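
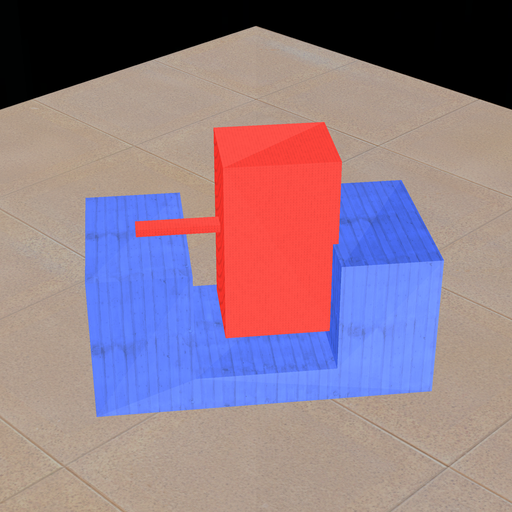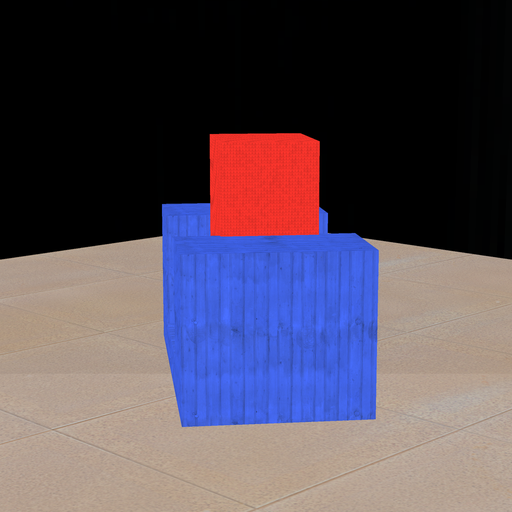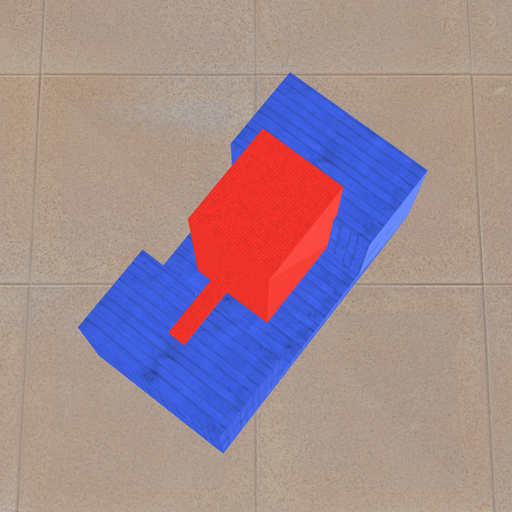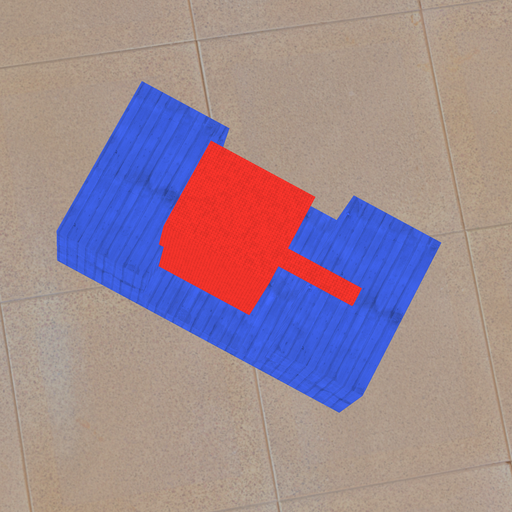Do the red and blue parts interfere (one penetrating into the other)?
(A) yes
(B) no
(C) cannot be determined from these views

(A) yes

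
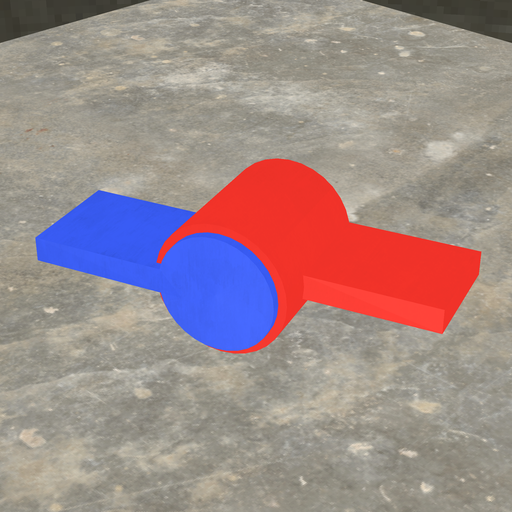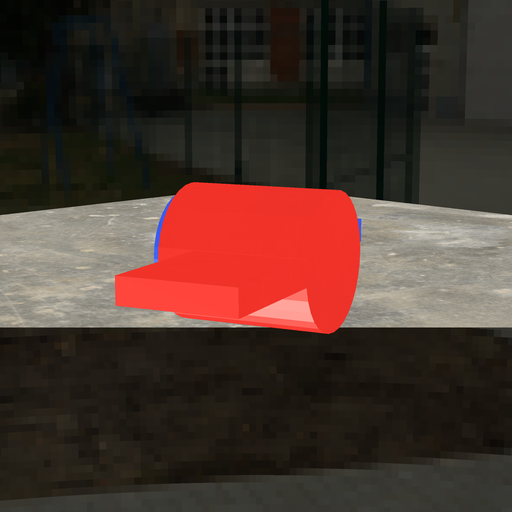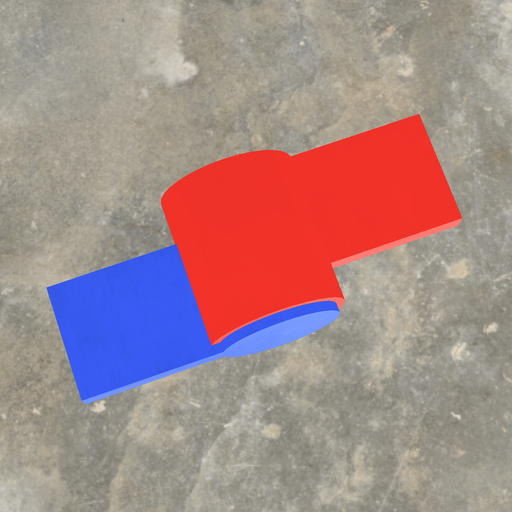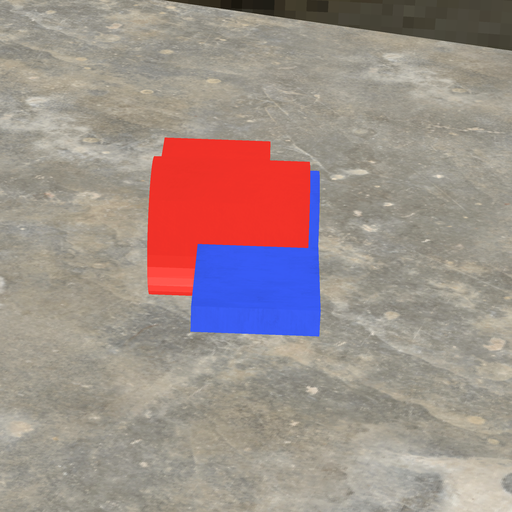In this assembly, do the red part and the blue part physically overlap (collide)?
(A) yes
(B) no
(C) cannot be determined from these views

(A) yes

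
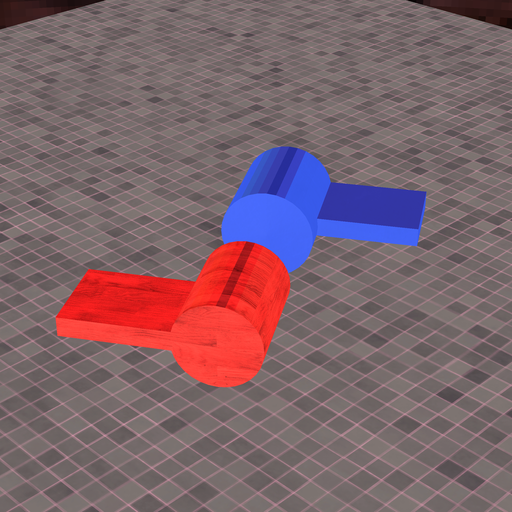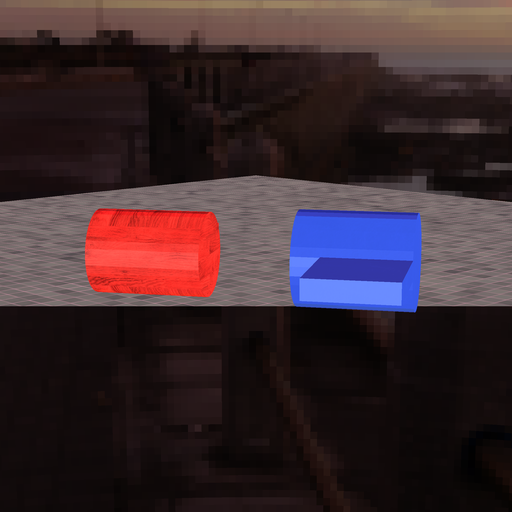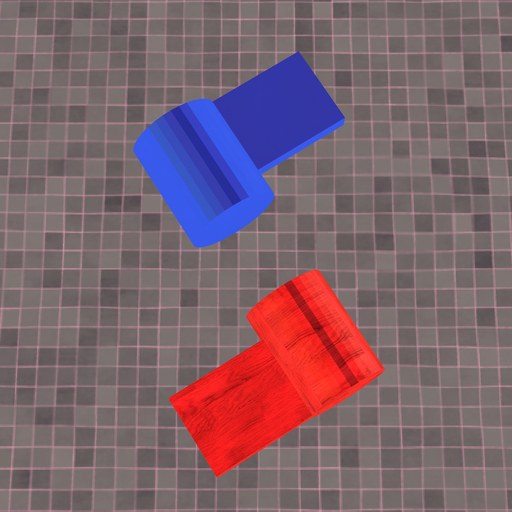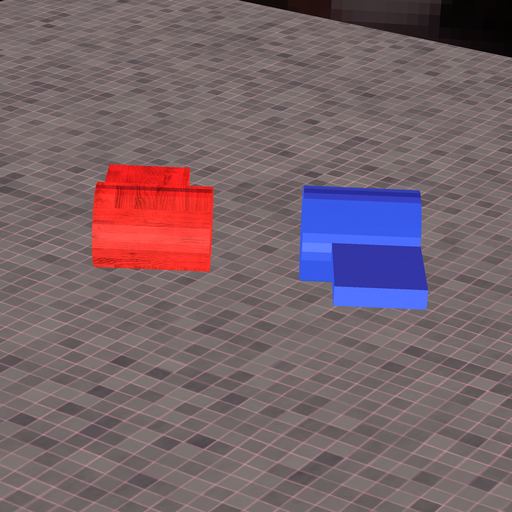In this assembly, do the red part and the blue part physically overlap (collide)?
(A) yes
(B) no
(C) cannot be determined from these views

(B) no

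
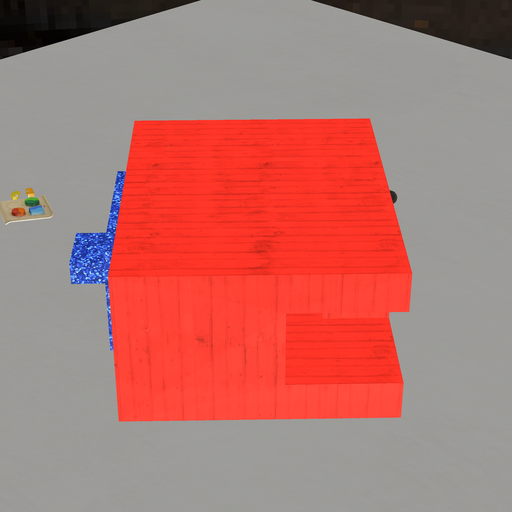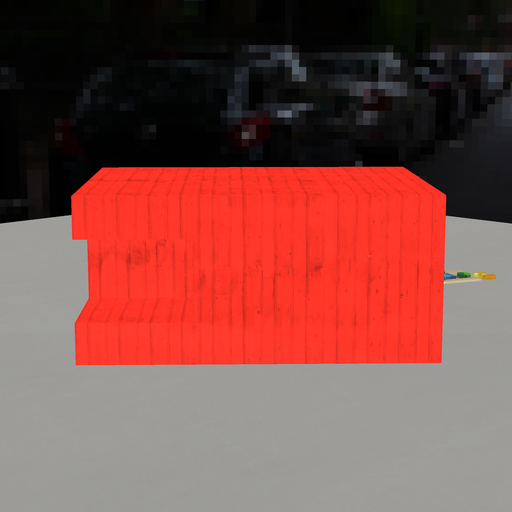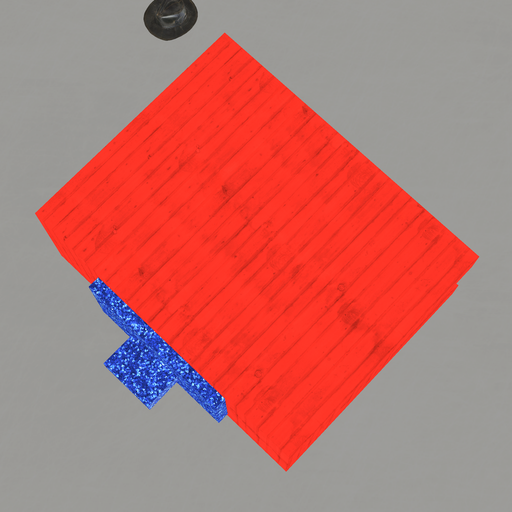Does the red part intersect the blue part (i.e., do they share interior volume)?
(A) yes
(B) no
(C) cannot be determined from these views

(C) cannot be determined from these views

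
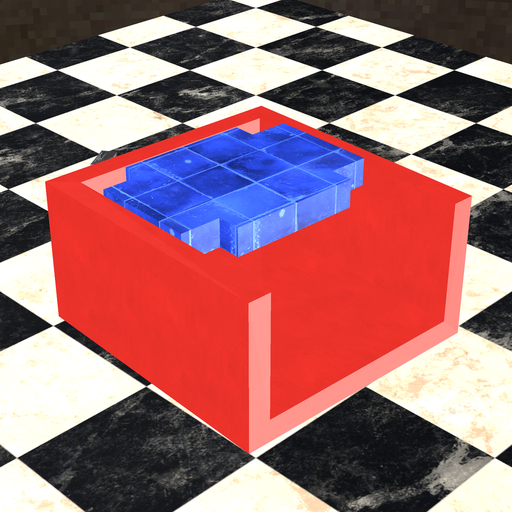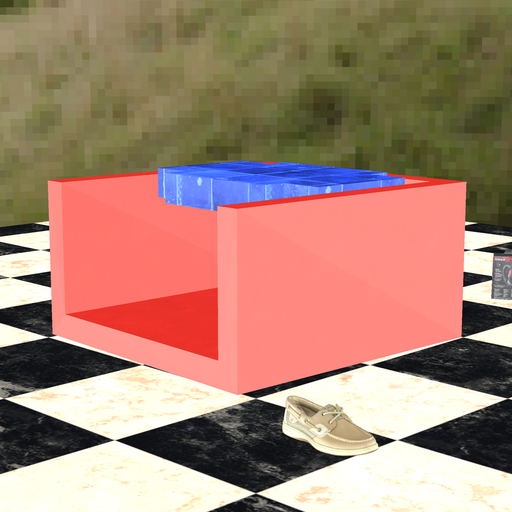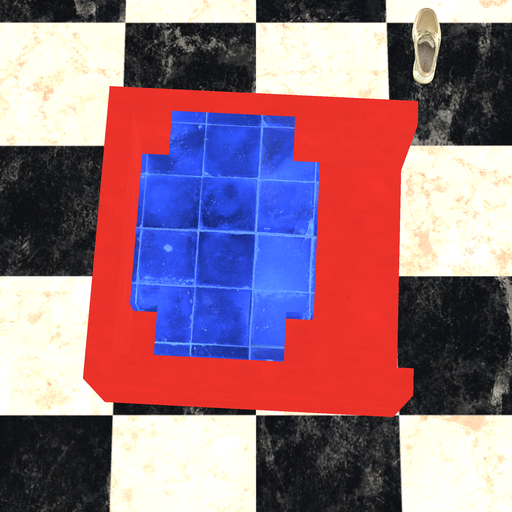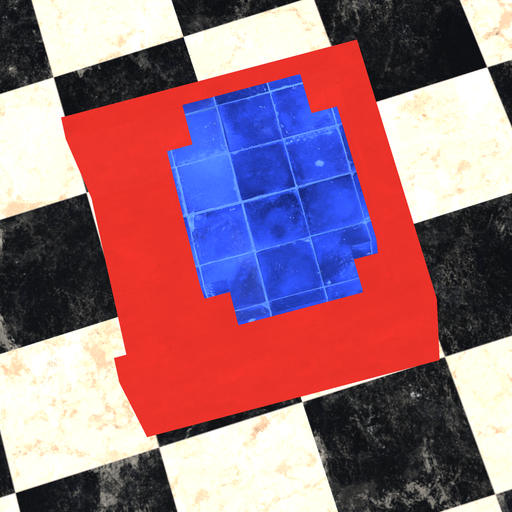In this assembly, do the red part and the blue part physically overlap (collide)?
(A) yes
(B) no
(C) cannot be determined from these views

(B) no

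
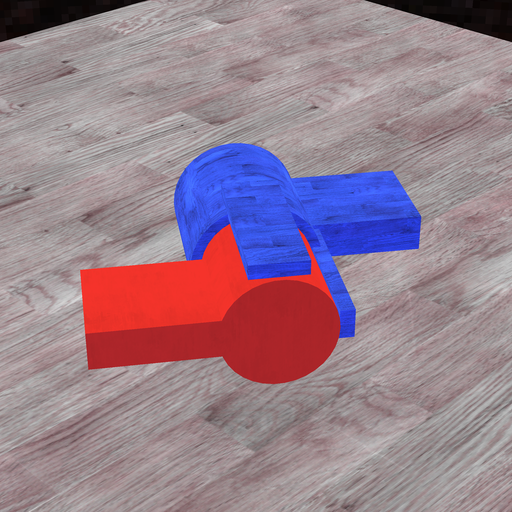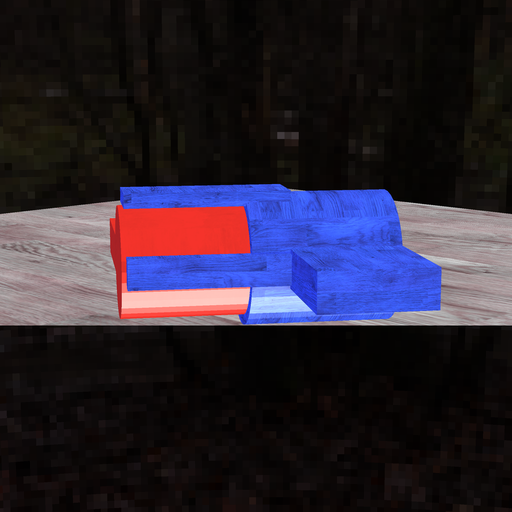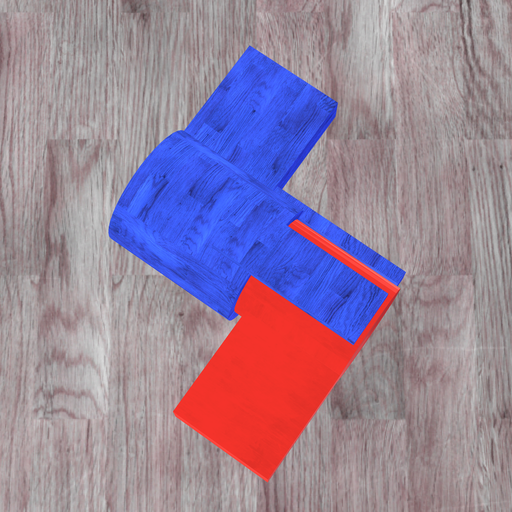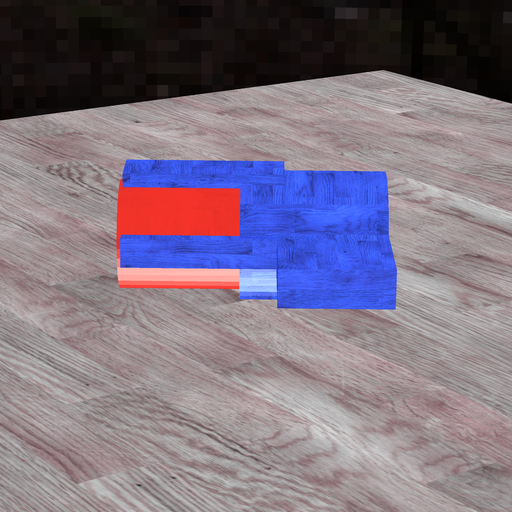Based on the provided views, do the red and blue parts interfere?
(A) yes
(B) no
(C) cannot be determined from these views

(A) yes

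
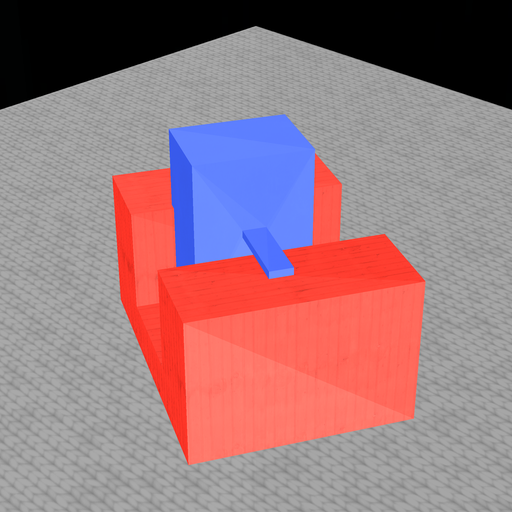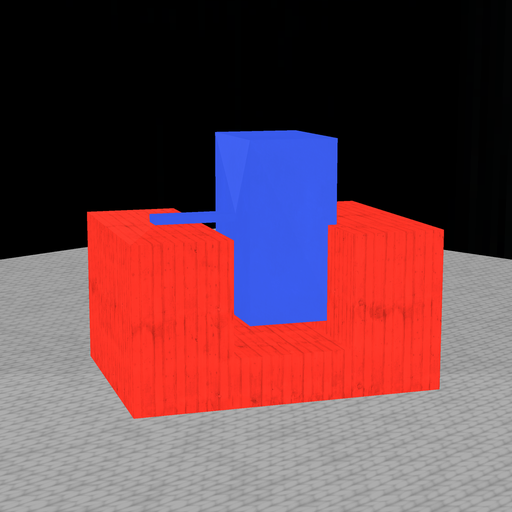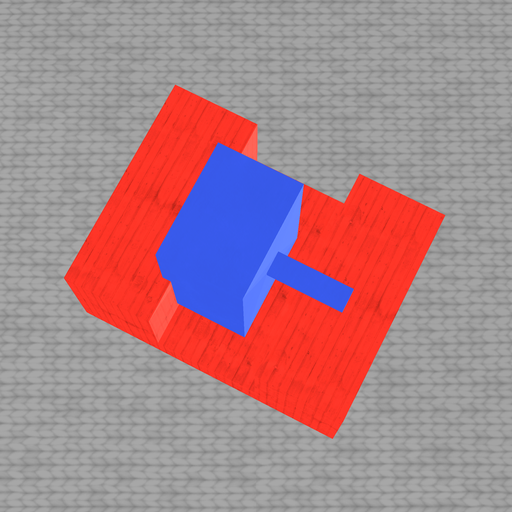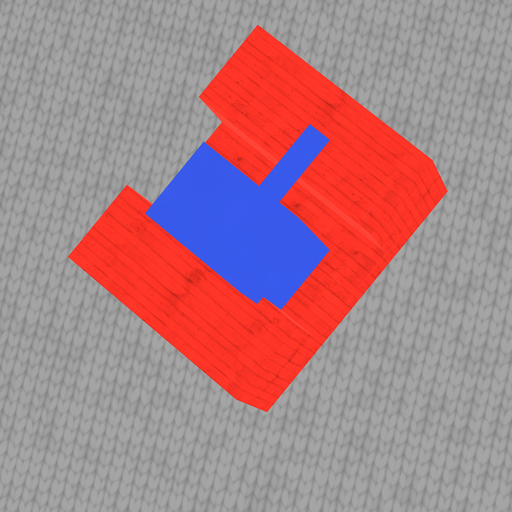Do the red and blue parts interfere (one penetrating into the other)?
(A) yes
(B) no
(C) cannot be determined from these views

(A) yes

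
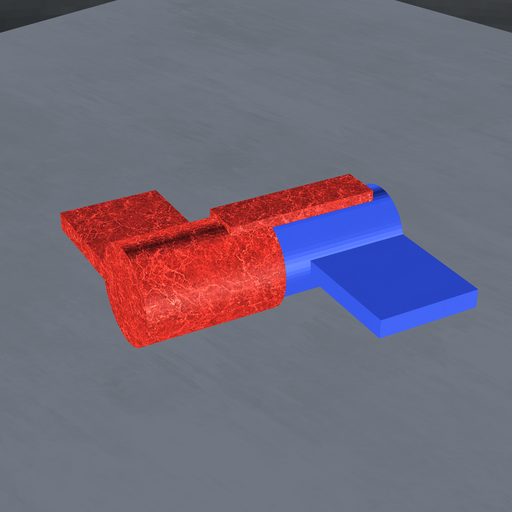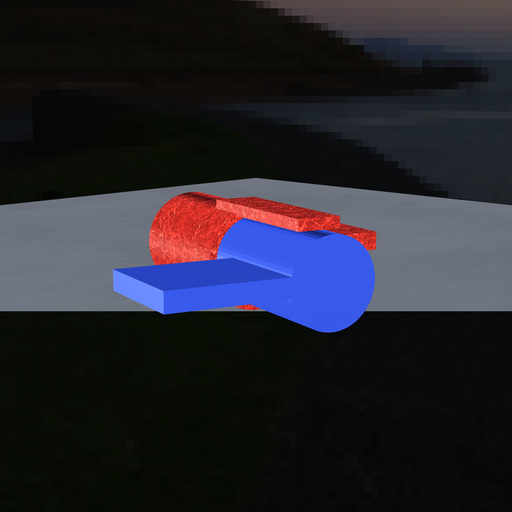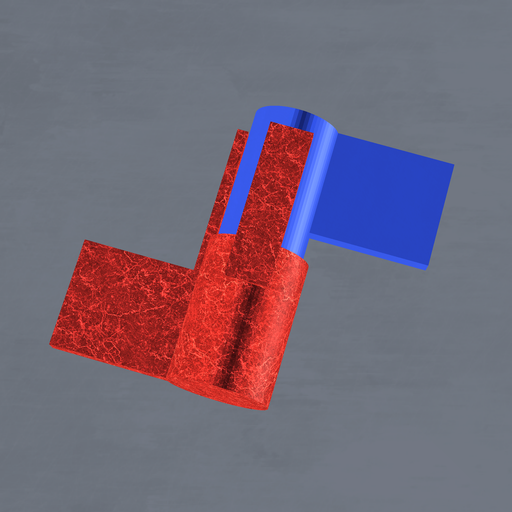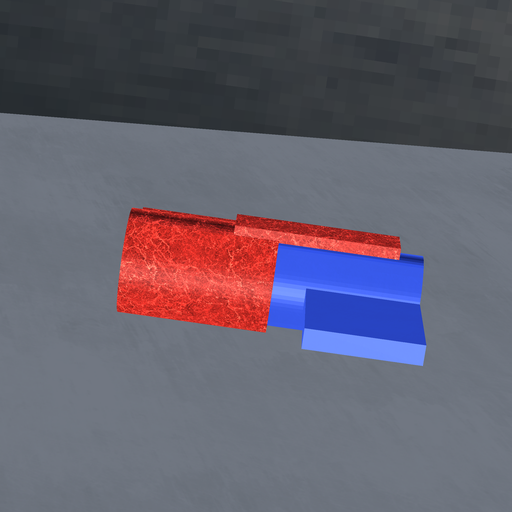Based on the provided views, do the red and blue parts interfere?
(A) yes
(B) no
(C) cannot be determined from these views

(A) yes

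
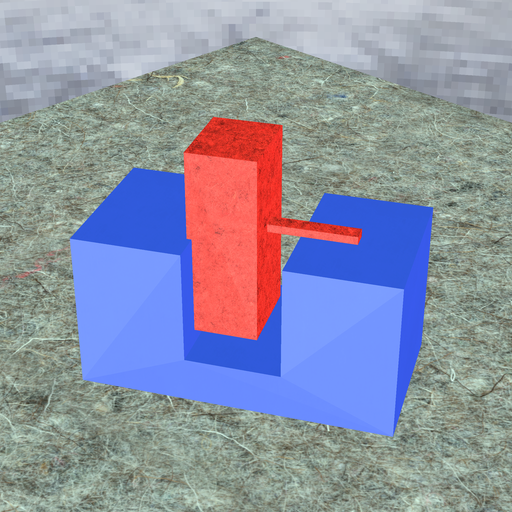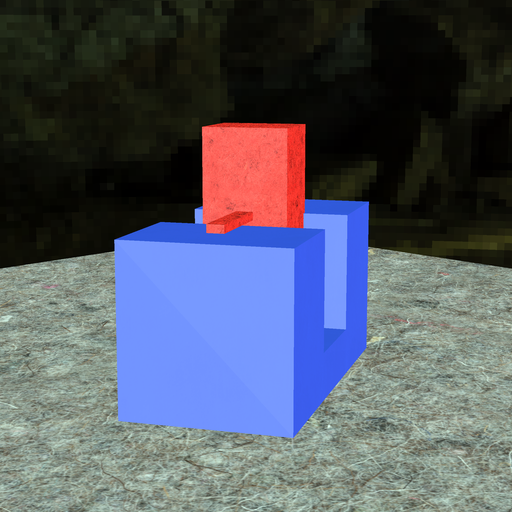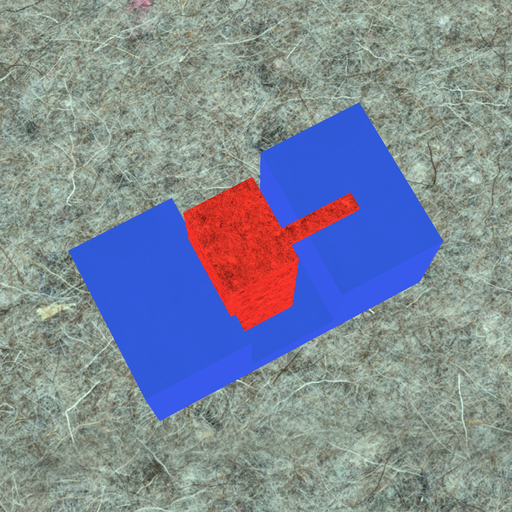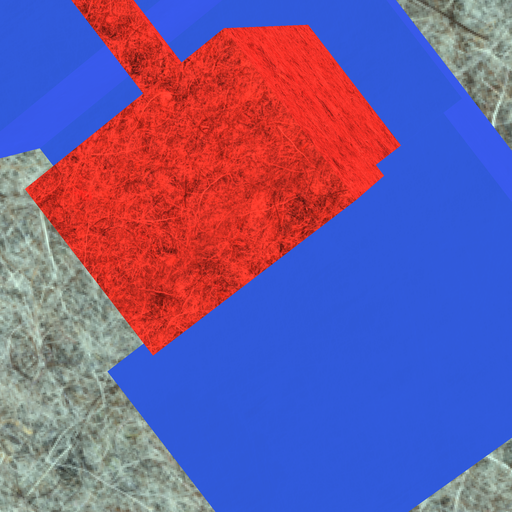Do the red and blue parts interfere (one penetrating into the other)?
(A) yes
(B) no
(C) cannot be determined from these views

(A) yes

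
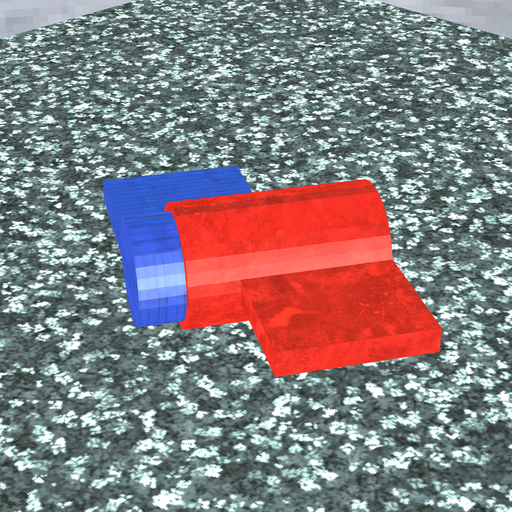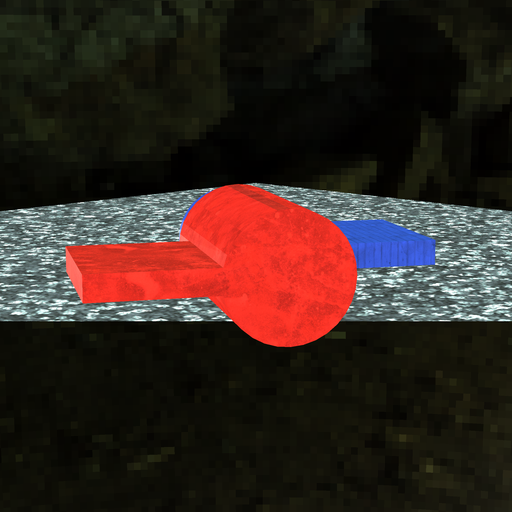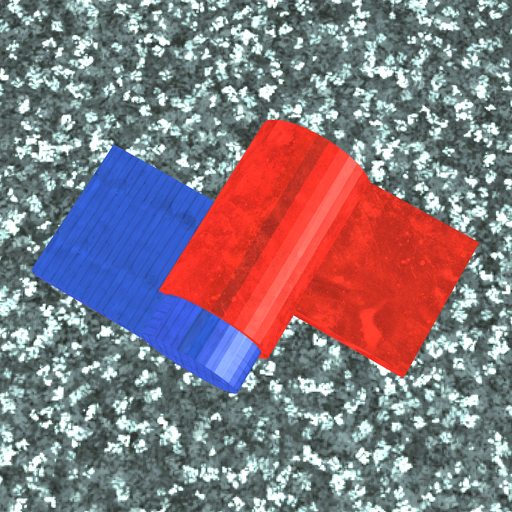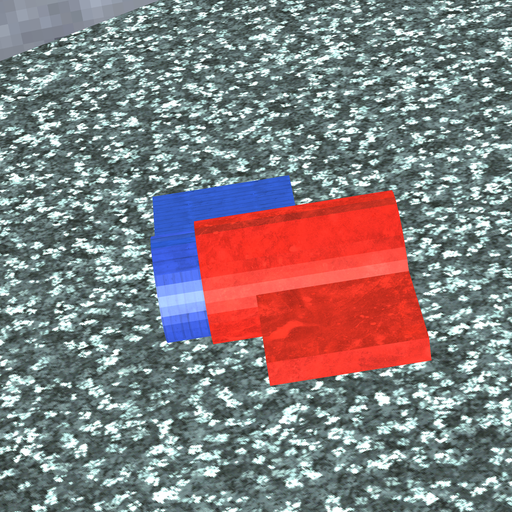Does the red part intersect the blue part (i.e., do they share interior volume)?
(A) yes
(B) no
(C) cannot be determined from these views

(A) yes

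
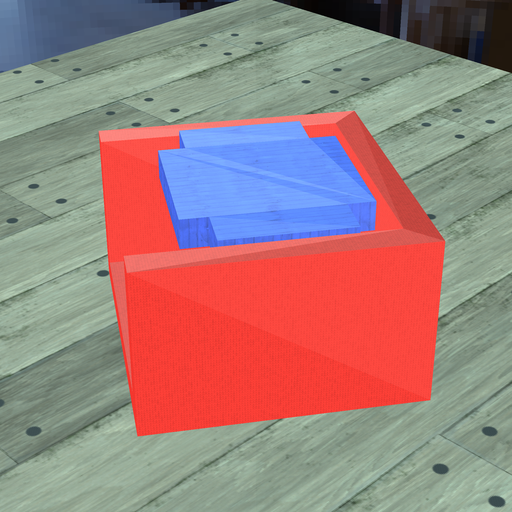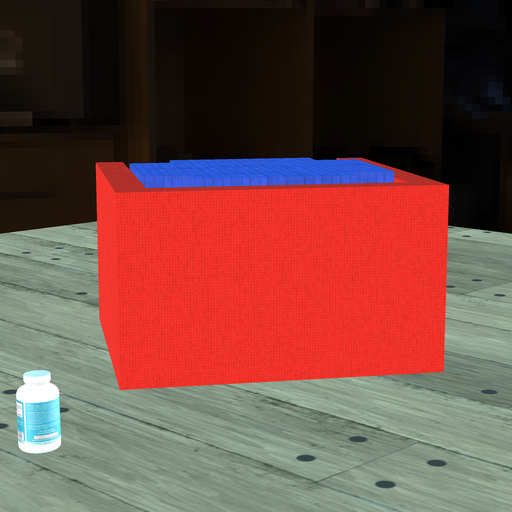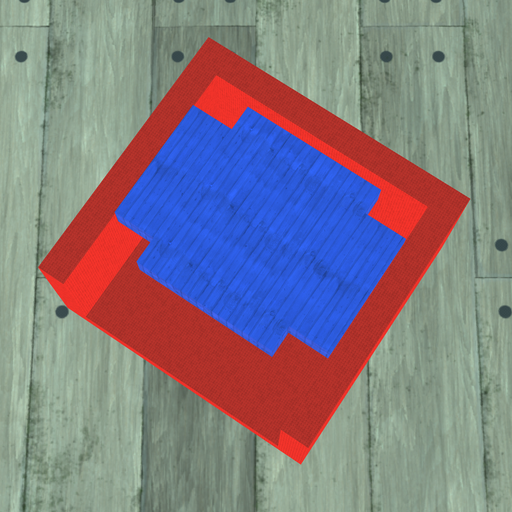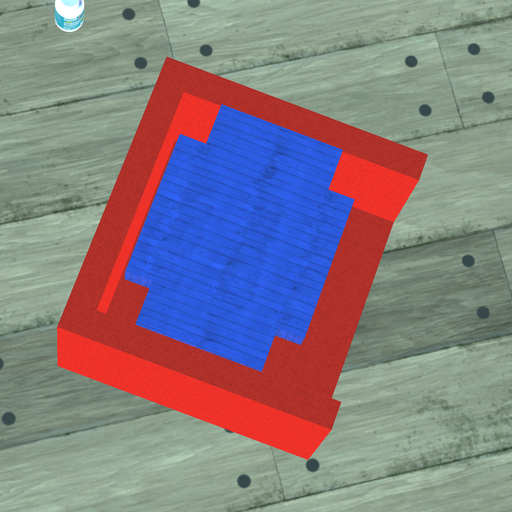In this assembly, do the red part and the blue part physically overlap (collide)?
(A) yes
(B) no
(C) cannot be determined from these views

(B) no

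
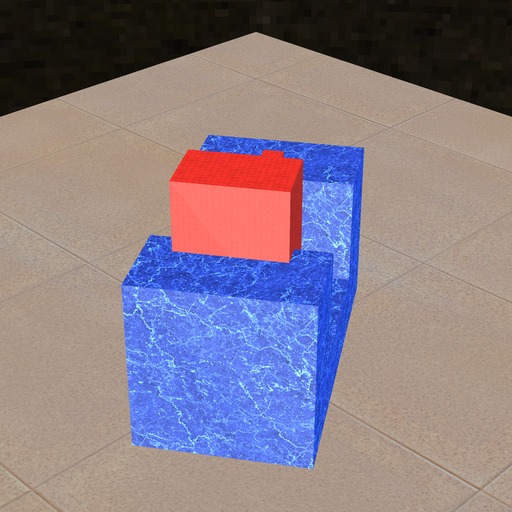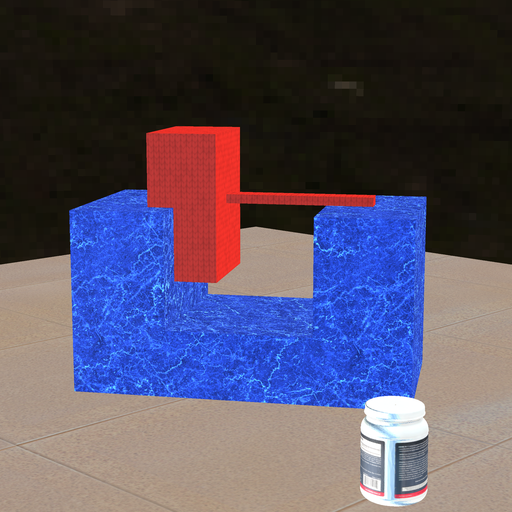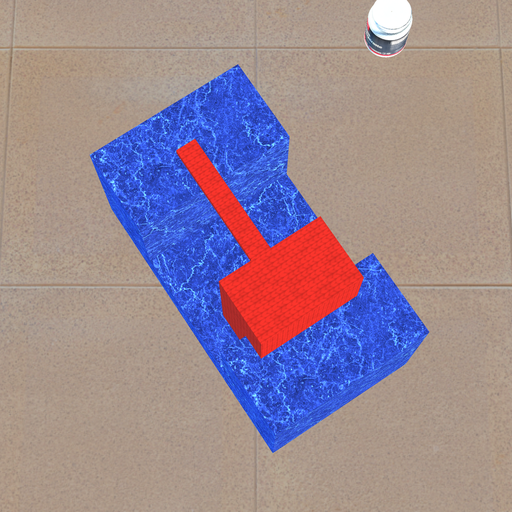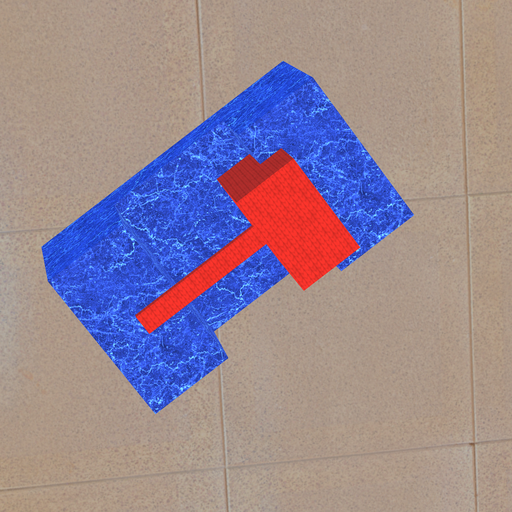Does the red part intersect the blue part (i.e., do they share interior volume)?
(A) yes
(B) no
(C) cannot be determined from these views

(A) yes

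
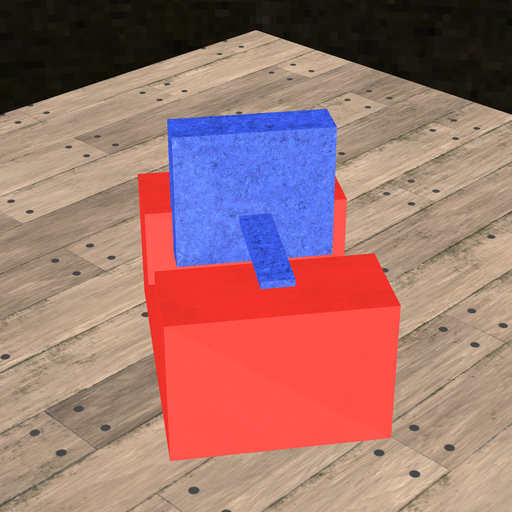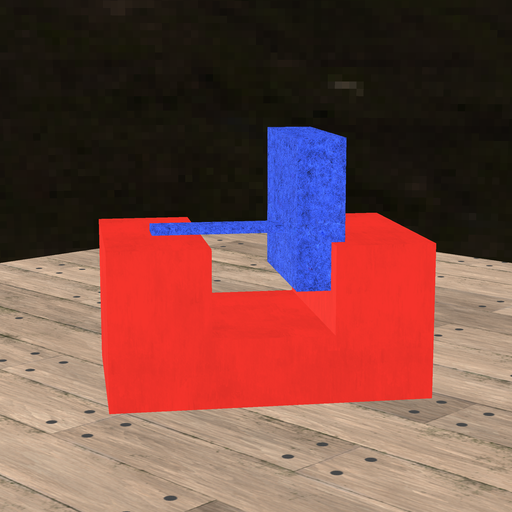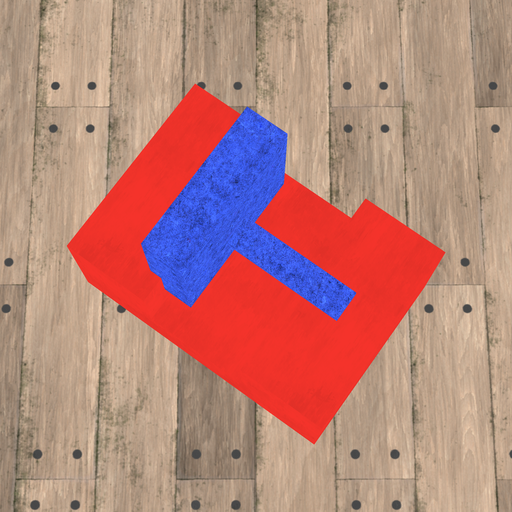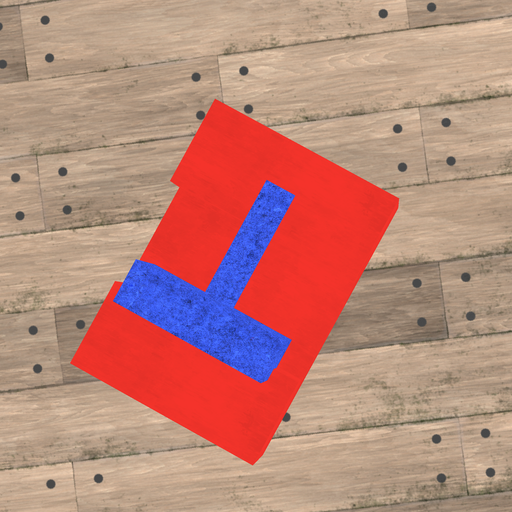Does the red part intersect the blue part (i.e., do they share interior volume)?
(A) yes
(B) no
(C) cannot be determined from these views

(A) yes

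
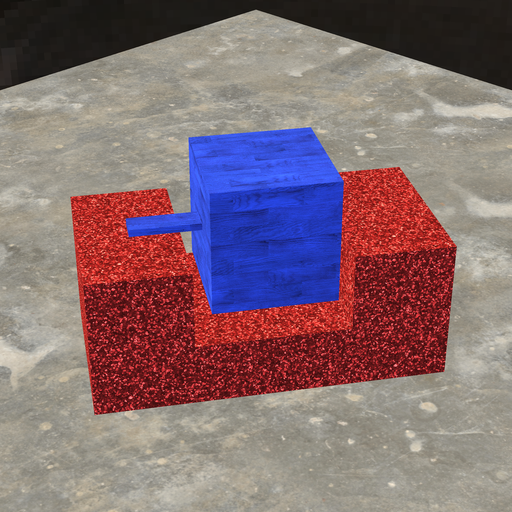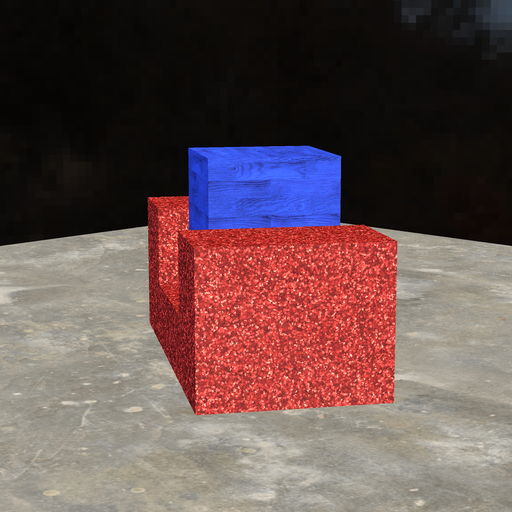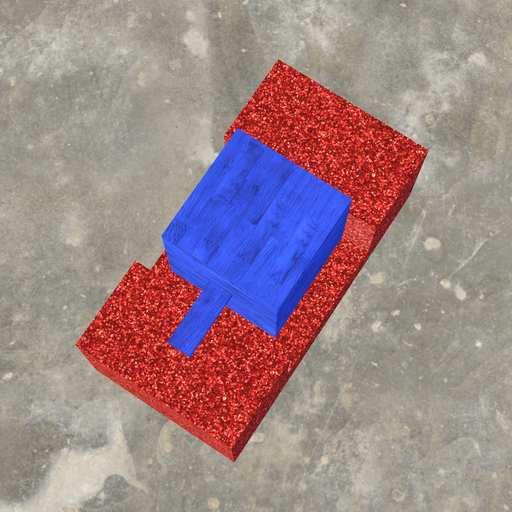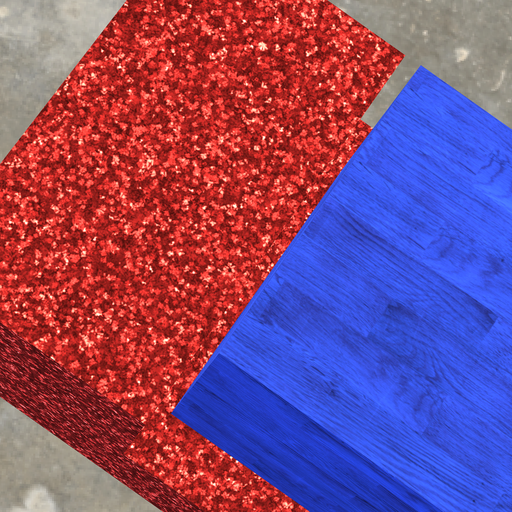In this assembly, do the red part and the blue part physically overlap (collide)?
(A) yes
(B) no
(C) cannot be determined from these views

(B) no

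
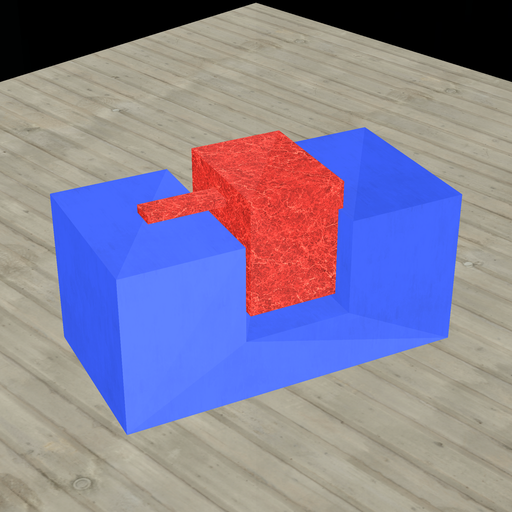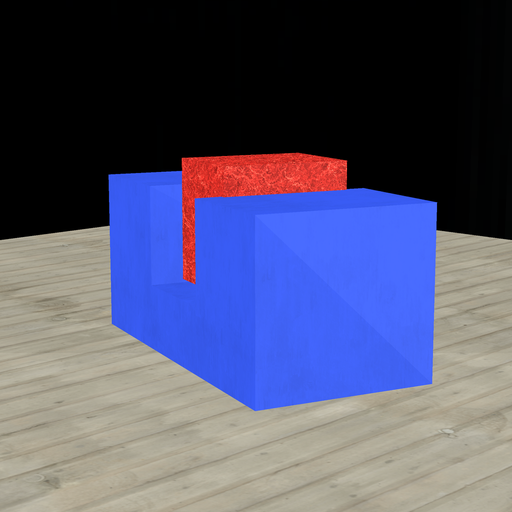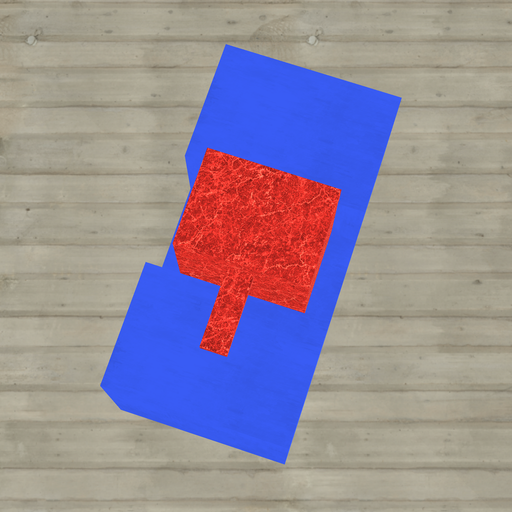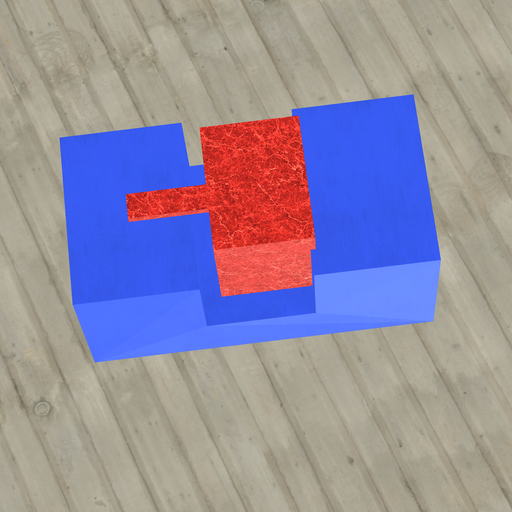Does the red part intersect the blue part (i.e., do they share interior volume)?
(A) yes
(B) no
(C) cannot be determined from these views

(A) yes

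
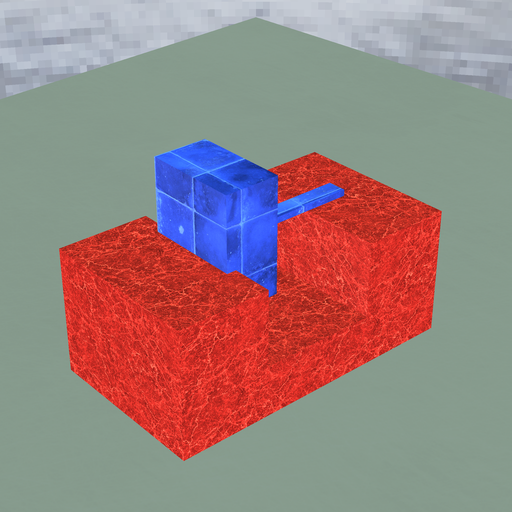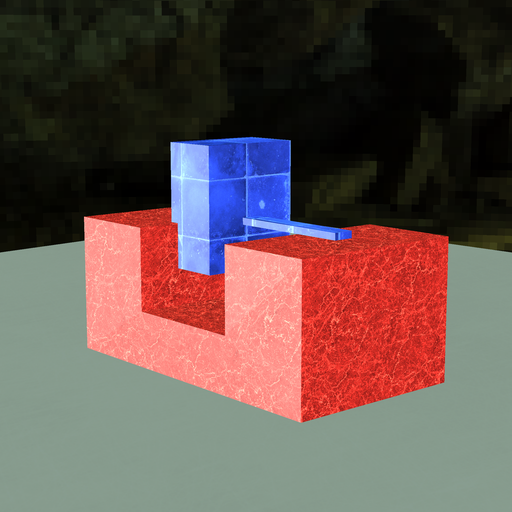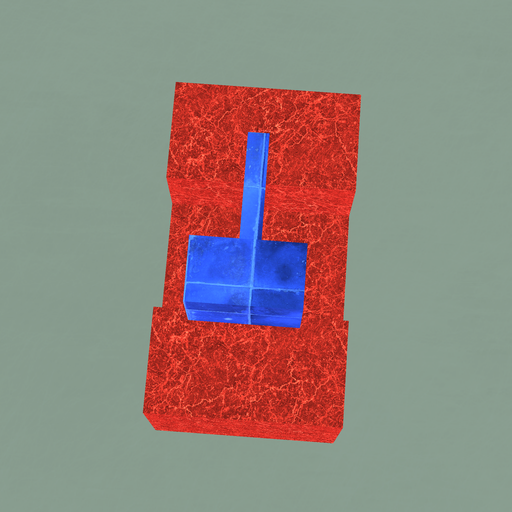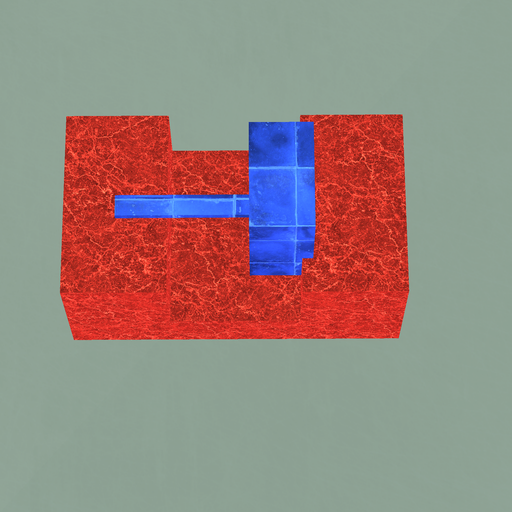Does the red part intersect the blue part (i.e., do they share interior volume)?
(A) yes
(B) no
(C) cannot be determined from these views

(A) yes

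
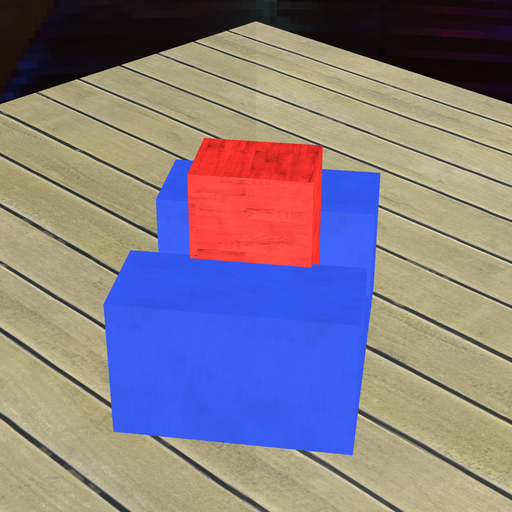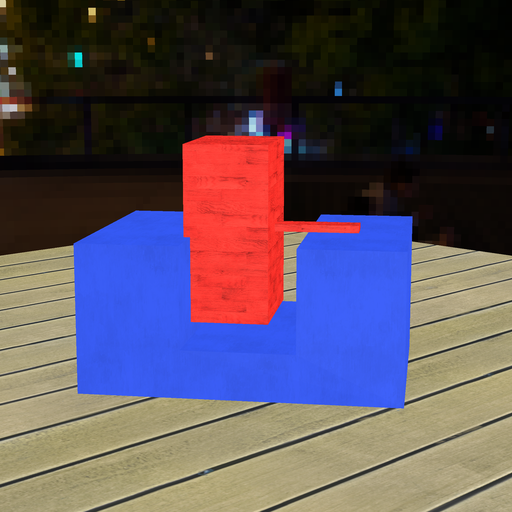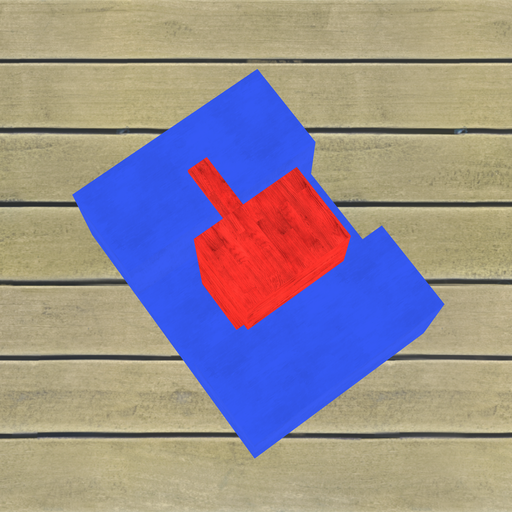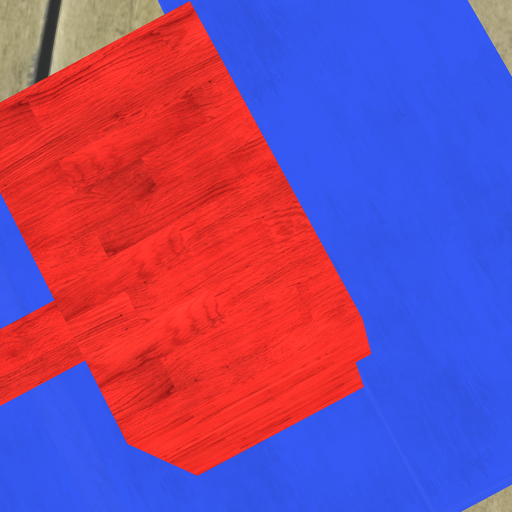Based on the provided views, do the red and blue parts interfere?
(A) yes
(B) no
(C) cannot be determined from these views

(A) yes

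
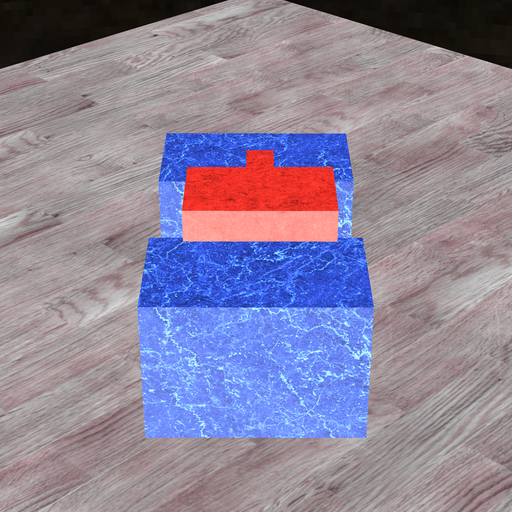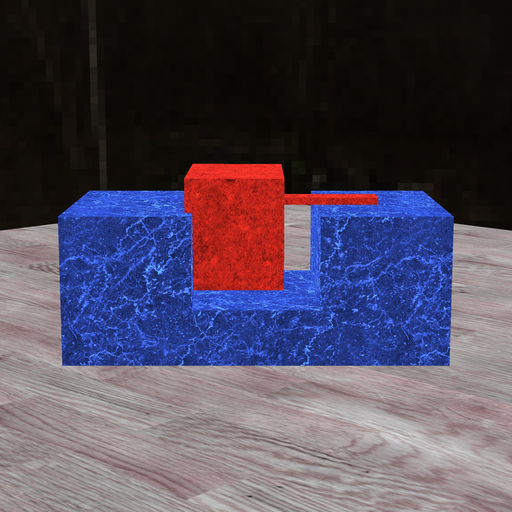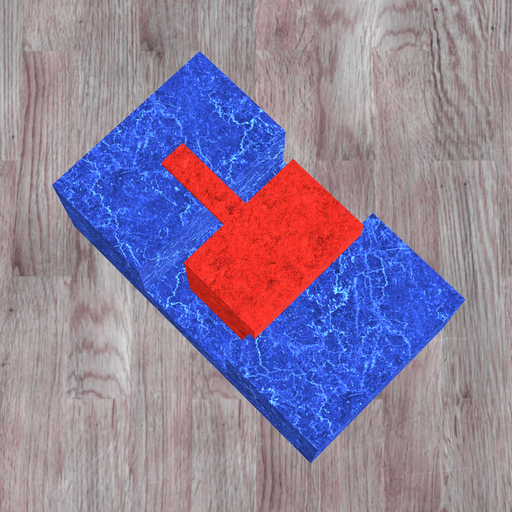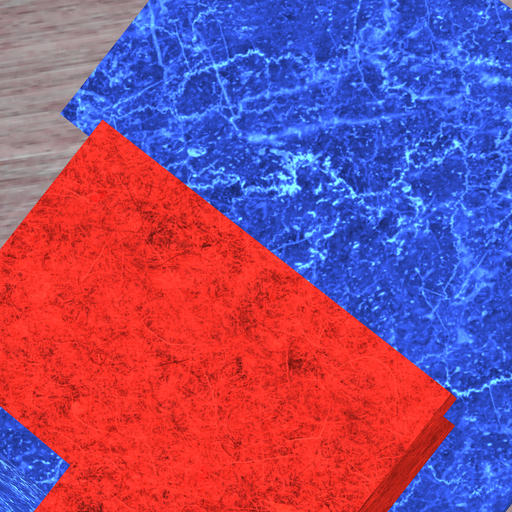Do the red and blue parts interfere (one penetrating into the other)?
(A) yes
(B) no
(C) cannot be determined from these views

(A) yes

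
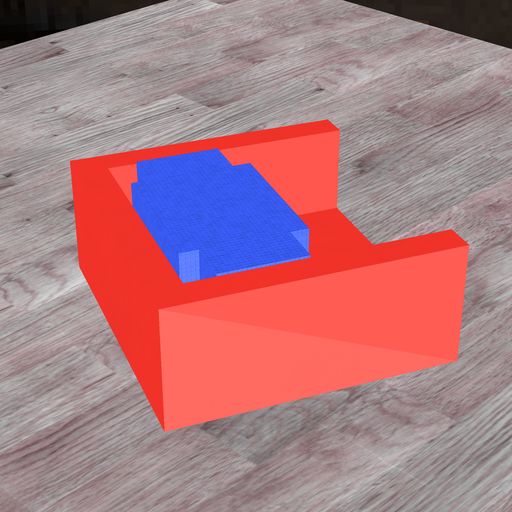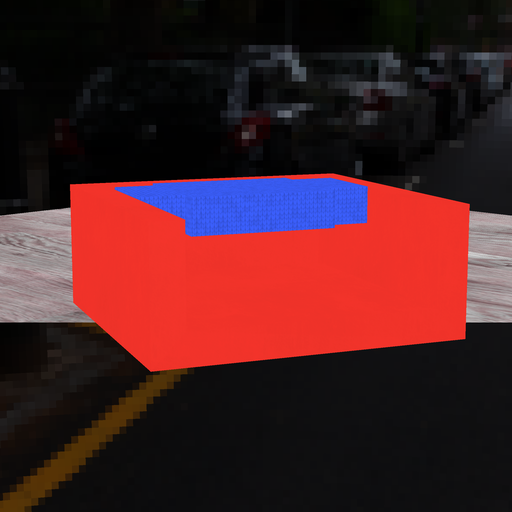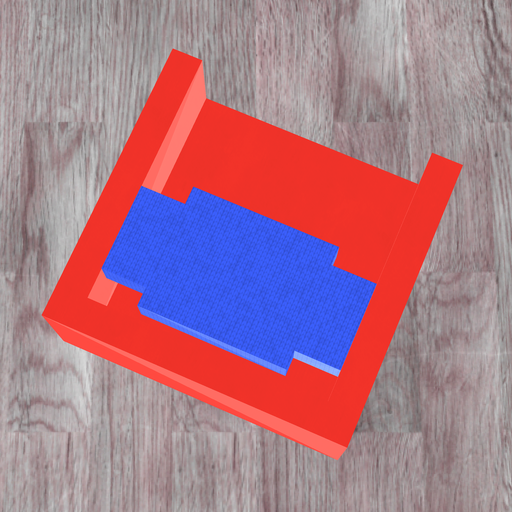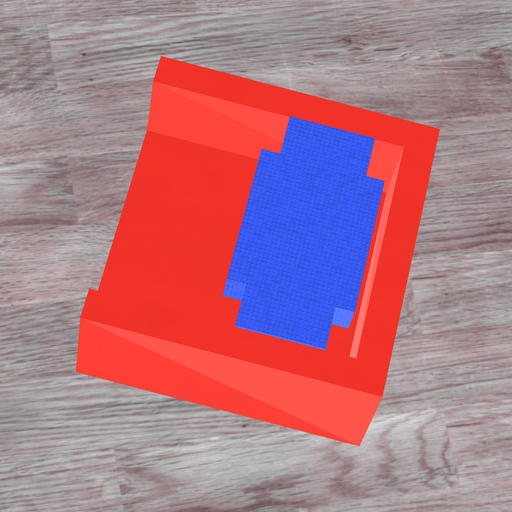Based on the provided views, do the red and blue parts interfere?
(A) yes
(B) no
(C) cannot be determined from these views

(B) no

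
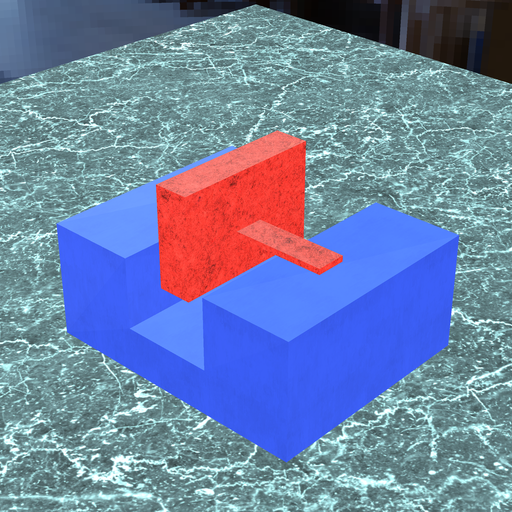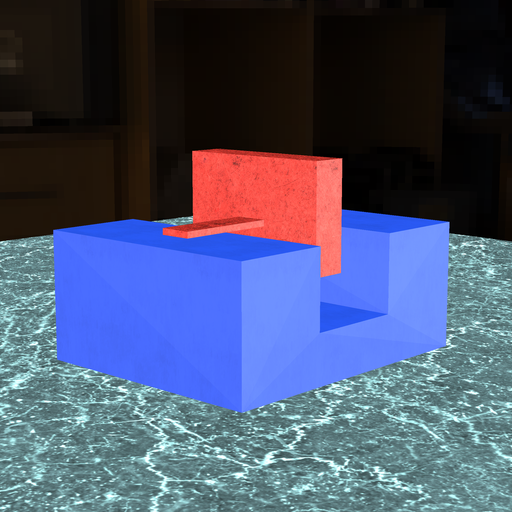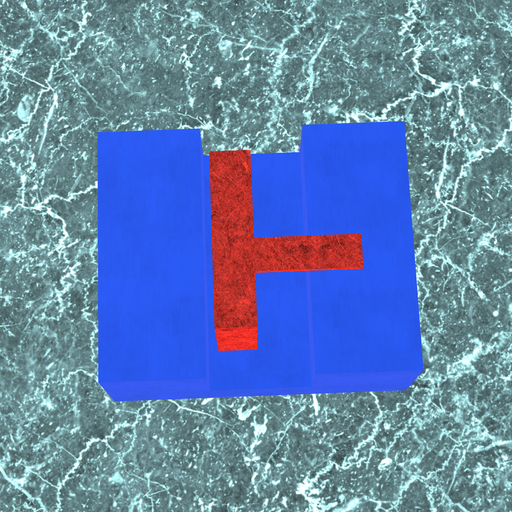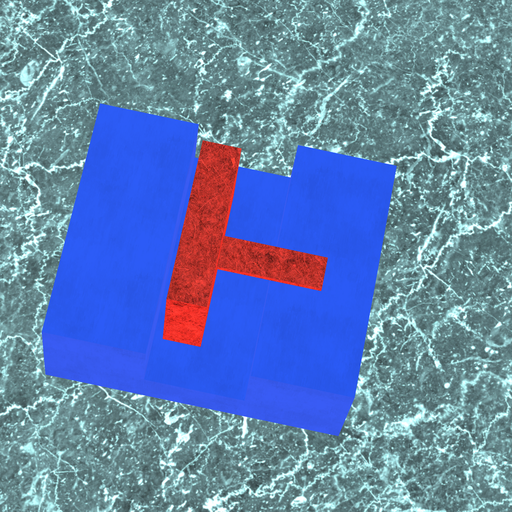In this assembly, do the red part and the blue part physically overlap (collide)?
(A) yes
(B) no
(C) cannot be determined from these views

(B) no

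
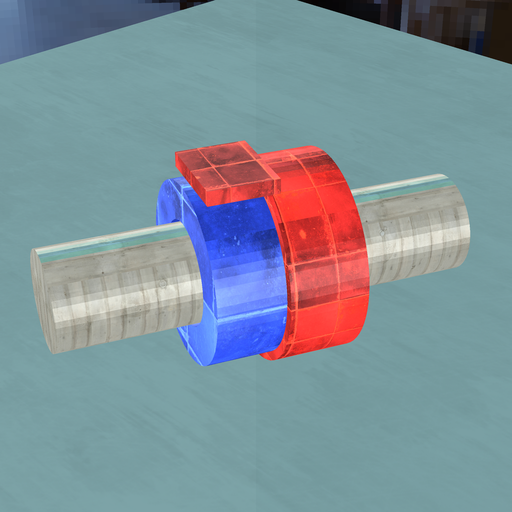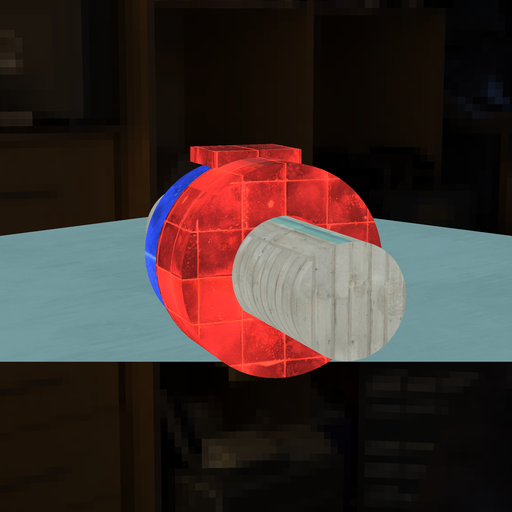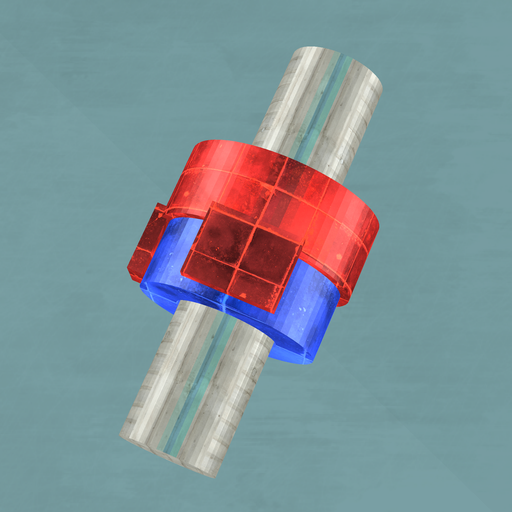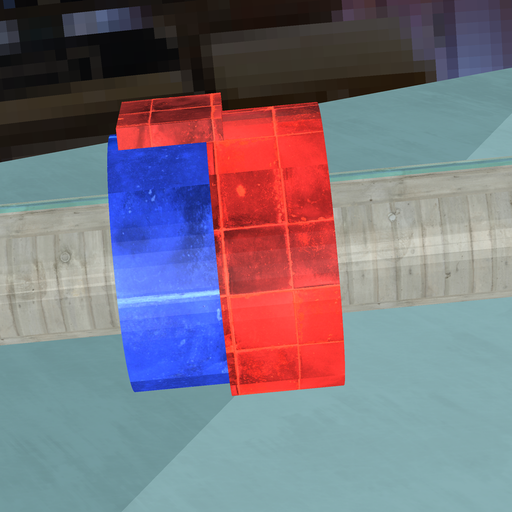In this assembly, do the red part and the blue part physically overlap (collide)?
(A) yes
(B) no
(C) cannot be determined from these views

(A) yes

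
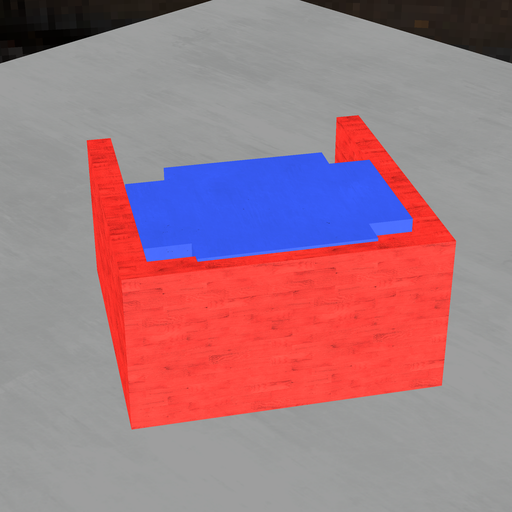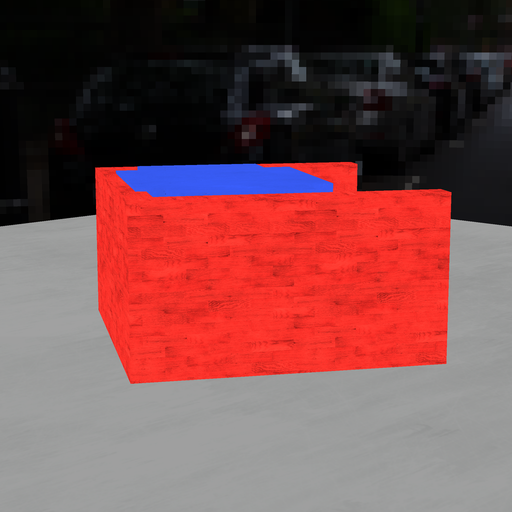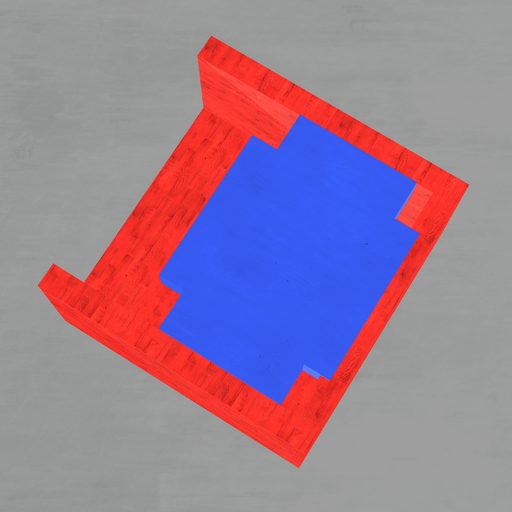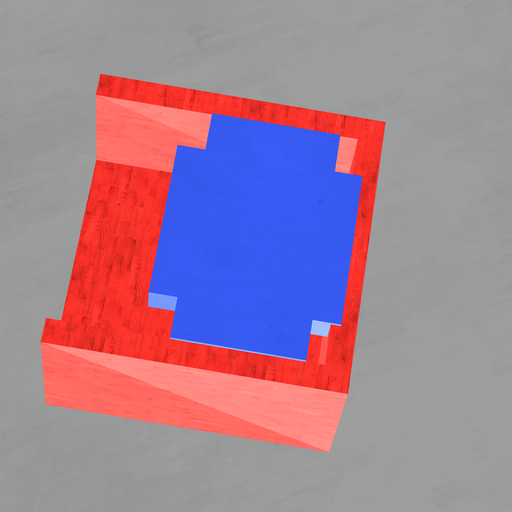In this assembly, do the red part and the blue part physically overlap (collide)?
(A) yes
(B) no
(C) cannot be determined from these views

(A) yes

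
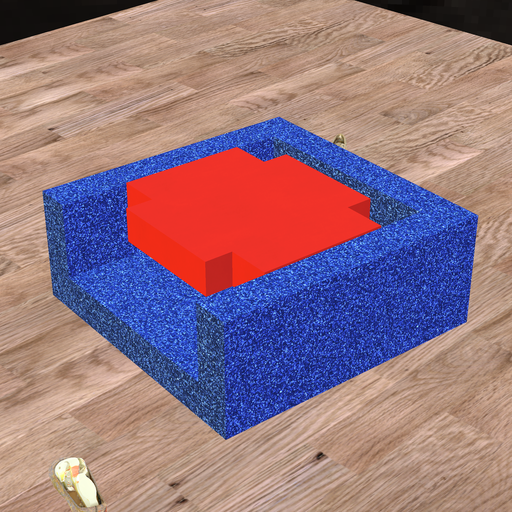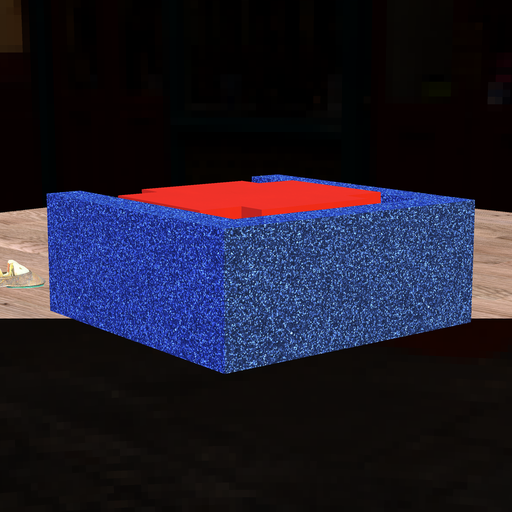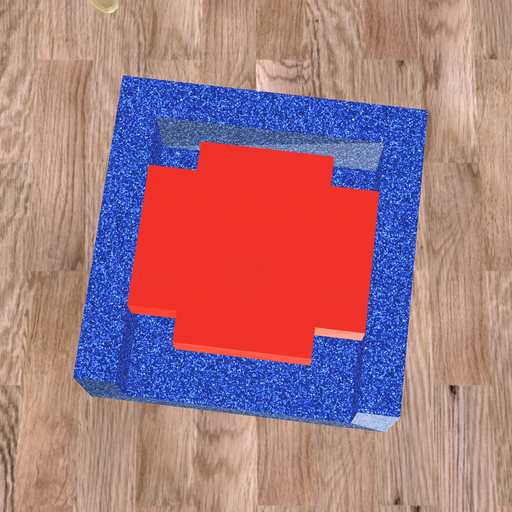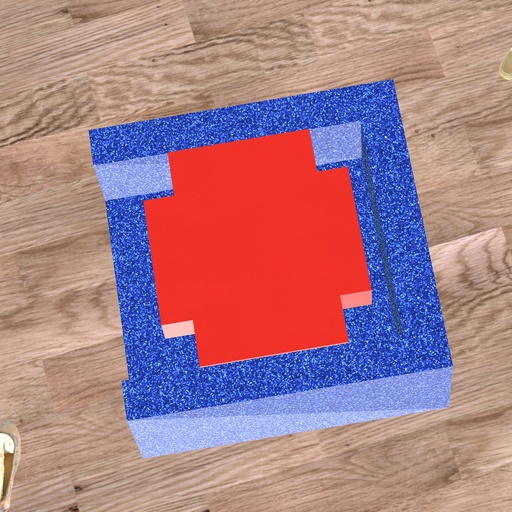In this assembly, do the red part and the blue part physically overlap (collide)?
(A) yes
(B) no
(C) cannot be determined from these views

(B) no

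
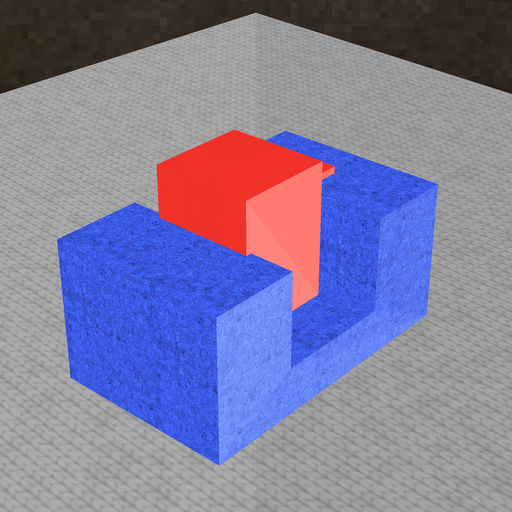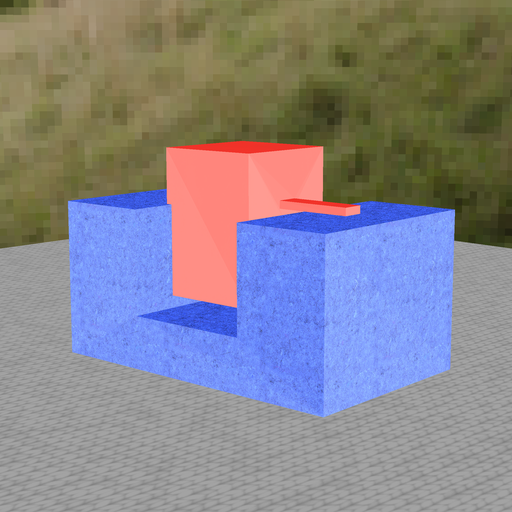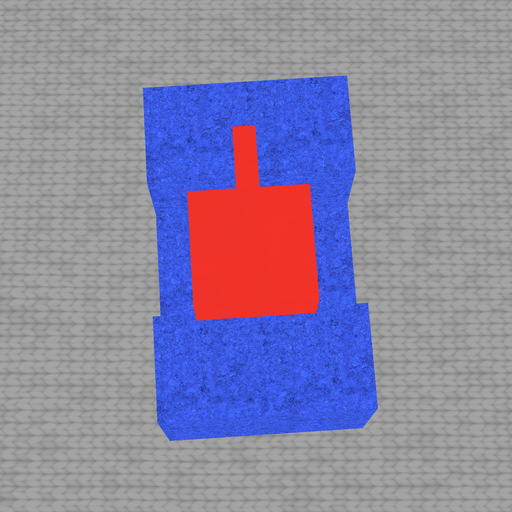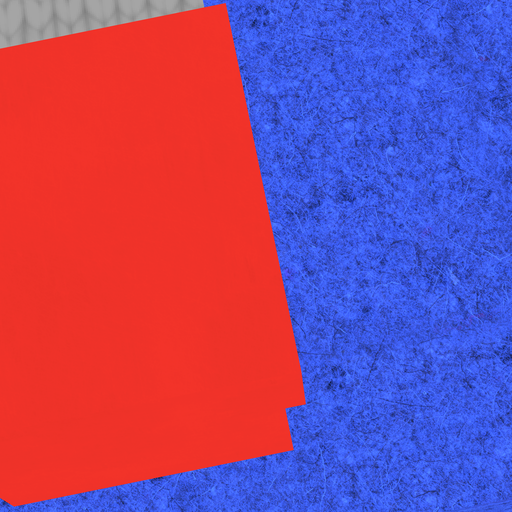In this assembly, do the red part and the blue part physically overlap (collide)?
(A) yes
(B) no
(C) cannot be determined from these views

(A) yes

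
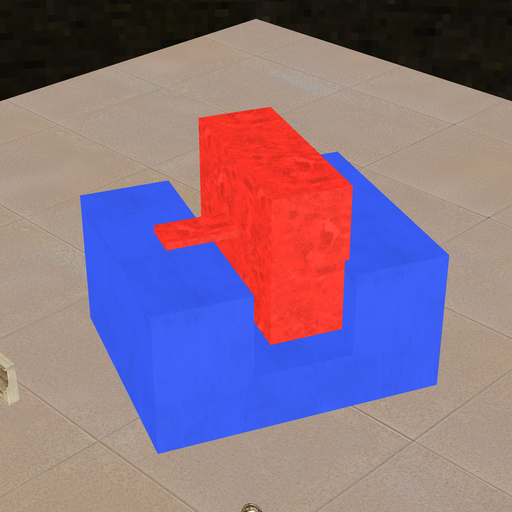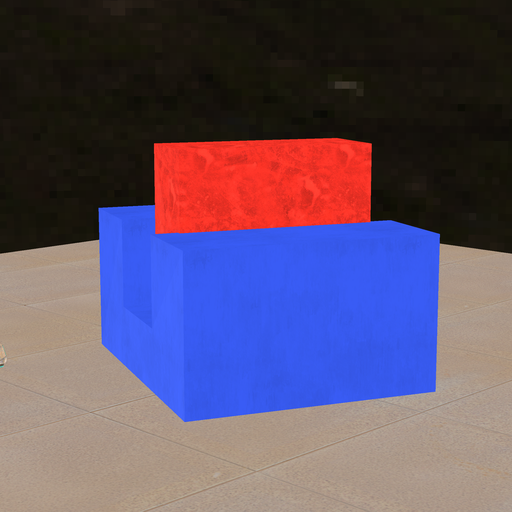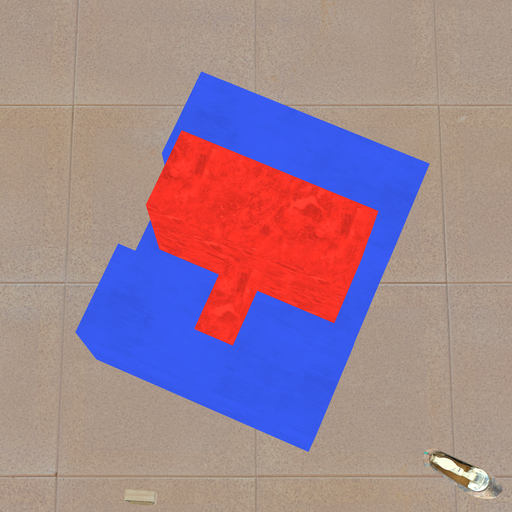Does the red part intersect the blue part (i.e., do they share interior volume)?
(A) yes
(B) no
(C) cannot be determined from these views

(C) cannot be determined from these views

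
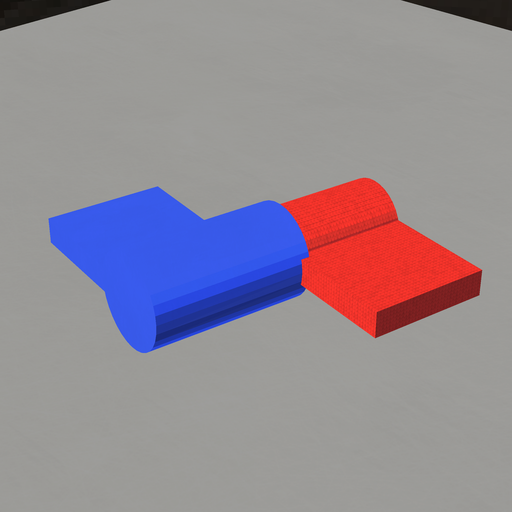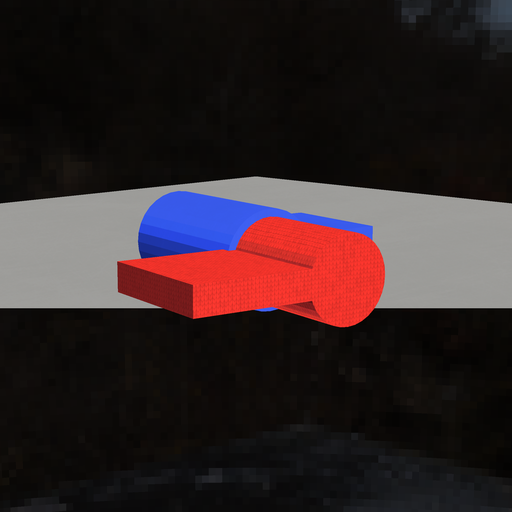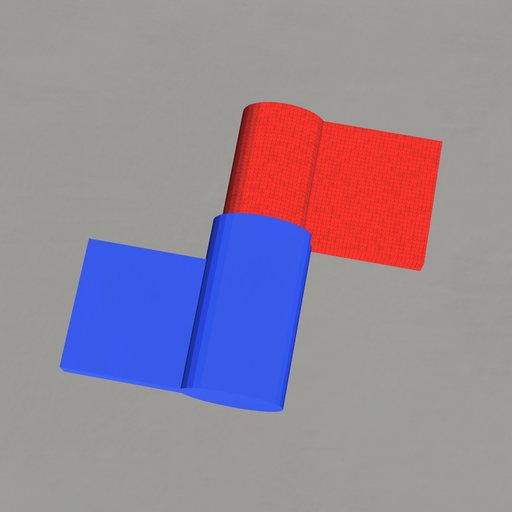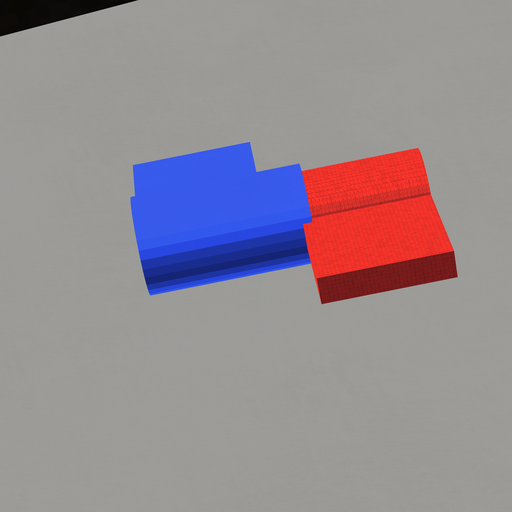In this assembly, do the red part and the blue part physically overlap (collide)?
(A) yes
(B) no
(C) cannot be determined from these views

(A) yes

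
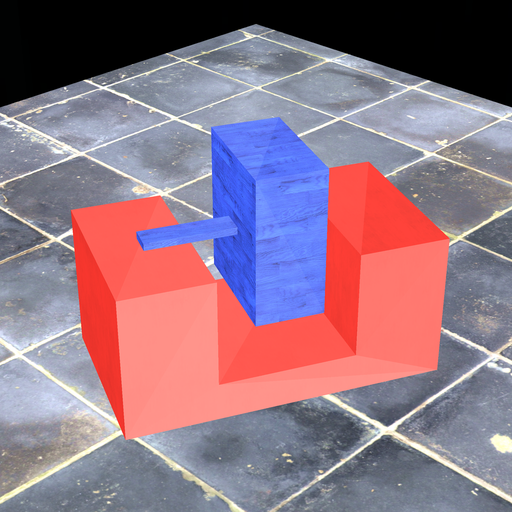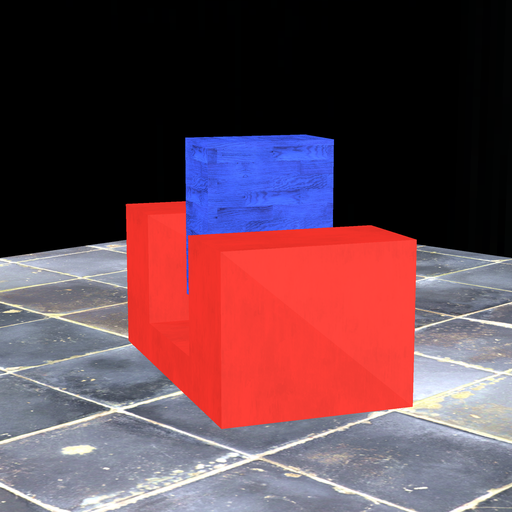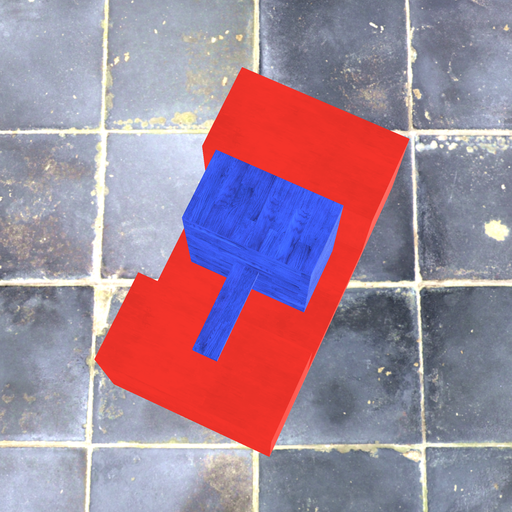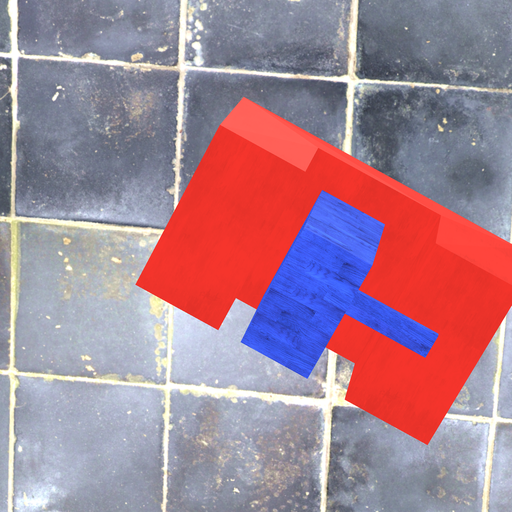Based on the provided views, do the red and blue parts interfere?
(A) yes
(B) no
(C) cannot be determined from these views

(B) no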